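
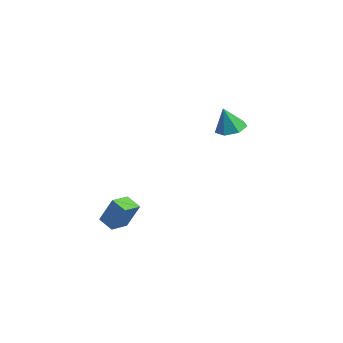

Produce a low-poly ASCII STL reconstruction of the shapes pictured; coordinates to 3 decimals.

solid 
facet normal -0.904 -0.172 0.390
outer loop
vertex -2.112 -4.175 -1.336
vertex -2.453 -2.922 -1.573
vertex -2.751 -4.669 -3.034
endloop
endfacet
facet normal 0.258 -0.949 0.179
outer loop
vertex -1.747 -4.478 -3.467
vertex -2.112 -4.175 -1.336
vertex -2.751 -4.669 -3.034
endloop
endfacet
facet normal -0.904 -0.172 0.390
outer loop
vertex -2.751 -4.669 -3.034
vertex -2.453 -2.922 -1.573
vertex -3.092 -3.416 -3.271
endloop
endfacet
facet normal -0.339 -0.263 -0.903
outer loop
vertex -3.092 -3.416 -3.271
vertex -1.747 -4.478 -3.467
vertex -2.751 -4.669 -3.034
endloop
endfacet
facet normal 0.339 0.263 0.903
outer loop
vertex -2.112 -4.175 -1.336
vertex -1.449 -2.731 -2.006
vertex -2.453 -2.922 -1.573
endloop
endfacet
facet normal 0.258 -0.949 0.179
outer loop
vertex -1.108 -3.984 -1.769
vertex -2.112 -4.175 -1.336
vertex -1.747 -4.478 -3.467
endloop
endfacet
facet normal 0.339 0.263 0.903
outer loop
vertex -1.108 -3.984 -1.769
vertex -1.449 -2.731 -2.006
vertex -2.112 -4.175 -1.336
endloop
endfacet
facet normal -0.258 0.949 -0.179
outer loop
vertex -2.453 -2.922 -1.573
vertex -1.449 -2.731 -2.006
vertex -3.092 -3.416 -3.271
endloop
endfacet
facet normal -0.339 -0.263 -0.903
outer loop
vertex -2.088 -3.225 -3.704
vertex -1.747 -4.478 -3.467
vertex -3.092 -3.416 -3.271
endloop
endfacet
facet normal -0.258 0.949 -0.179
outer loop
vertex -3.092 -3.416 -3.271
vertex -1.449 -2.731 -2.006
vertex -2.088 -3.225 -3.704
endloop
endfacet
facet normal 0.904 0.172 -0.390
outer loop
vertex -2.088 -3.225 -3.704
vertex -1.108 -3.984 -1.769
vertex -1.747 -4.478 -3.467
endloop
endfacet
facet normal 0.904 0.172 -0.390
outer loop
vertex -1.449 -2.731 -2.006
vertex -1.108 -3.984 -1.769
vertex -2.088 -3.225 -3.704
endloop
endfacet
facet normal 0.082 0.277 -0.957
outer loop
vertex -1.464 3.22 2.084
vertex -1.969 4.071 2.287
vertex -0.973 3.905 2.324
endloop
endfacet
facet normal 0.693 -0.624 0.363
outer loop
vertex -1.464 3.22 2.084
vertex -0.973 3.905 2.324
vertex -2.111 3.589 3.953
endloop
endfacet
facet normal 0.082 0.277 -0.957
outer loop
vertex -0.973 3.905 2.324
vertex -1.969 4.071 2.287
vertex -1.232 4.715 2.536
endloop
endfacet
facet normal 0.806 0.105 0.583
outer loop
vertex -0.973 3.905 2.324
vertex -1.232 4.715 2.536
vertex -2.111 3.589 3.953
endloop
endfacet
facet normal 0.082 0.276 -0.958
outer loop
vertex -1.232 4.715 2.536
vertex -1.969 4.071 2.287
vertex -2.046 5.04 2.56
endloop
endfacet
facet normal 0.283 0.658 0.698
outer loop
vertex -1.232 4.715 2.536
vertex -2.046 5.04 2.56
vertex -2.111 3.589 3.953
endloop
endfacet
facet normal 0.081 0.276 -0.958
outer loop
vertex -2.046 5.04 2.56
vertex -1.969 4.071 2.287
vertex -2.802 4.634 2.379
endloop
endfacet
facet normal -0.481 0.618 0.622
outer loop
vertex -2.046 5.04 2.56
vertex -2.802 4.634 2.379
vertex -2.111 3.589 3.953
endloop
endfacet
facet normal 0.081 0.277 -0.957
outer loop
vertex -2.802 4.634 2.379
vertex -1.969 4.071 2.287
vertex -2.93 3.804 2.128
endloop
endfacet
facet normal -0.912 0.016 0.411
outer loop
vertex -2.802 4.634 2.379
vertex -2.93 3.804 2.128
vertex -2.111 3.589 3.953
endloop
endfacet
facet normal 0.082 0.277 -0.958
outer loop
vertex -2.93 3.804 2.128
vertex -1.969 4.071 2.287
vertex -2.335 3.175 1.997
endloop
endfacet
facet normal -0.684 -0.694 0.225
outer loop
vertex -2.93 3.804 2.128
vertex -2.335 3.175 1.997
vertex -2.111 3.589 3.953
endloop
endfacet
facet normal 0.081 0.277 -0.958
outer loop
vertex -2.335 3.175 1.997
vertex -1.969 4.071 2.287
vertex -1.464 3.22 2.084
endloop
endfacet
facet normal 0.030 -0.979 0.204
outer loop
vertex -2.335 3.175 1.997
vertex -1.464 3.22 2.084
vertex -2.111 3.589 3.953
endloop
endfacet

endsolid


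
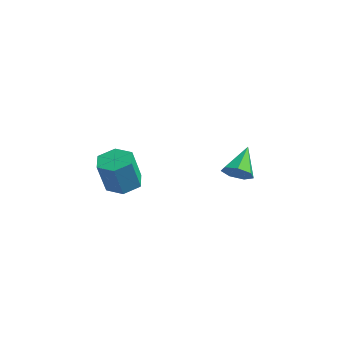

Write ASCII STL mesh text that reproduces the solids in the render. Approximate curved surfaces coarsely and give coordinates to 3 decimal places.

solid 
facet normal -0.195 0.358 -0.913
outer loop
vertex -1.366 -1.681 0.39
vertex -2.158 -2.064 0.409
vertex -2.058 -1.243 0.71
endloop
endfacet
facet normal 0.585 0.790 0.185
outer loop
vertex -1.366 -1.681 0.39
vertex -2.058 -1.243 0.71
vertex -1.01 -2.333 2.051
endloop
endfacet
facet normal 0.585 0.790 0.185
outer loop
vertex -1.01 -2.333 2.051
vertex -2.058 -1.243 0.71
vertex -1.703 -1.895 2.372
endloop
endfacet
facet normal 0.196 -0.358 0.913
outer loop
vertex -1.01 -2.333 2.051
vertex -1.703 -1.895 2.372
vertex -1.802 -2.716 2.071
endloop
endfacet
facet normal -0.196 0.359 -0.913
outer loop
vertex -2.058 -1.243 0.71
vertex -2.158 -2.064 0.409
vertex -2.85 -1.626 0.73
endloop
endfacet
facet normal -0.389 0.826 0.407
outer loop
vertex -2.058 -1.243 0.71
vertex -2.85 -1.626 0.73
vertex -1.703 -1.895 2.372
endloop
endfacet
facet normal -0.390 0.826 0.407
outer loop
vertex -1.703 -1.895 2.372
vertex -2.85 -1.626 0.73
vertex -2.495 -2.278 2.391
endloop
endfacet
facet normal 0.195 -0.358 0.913
outer loop
vertex -1.703 -1.895 2.372
vertex -2.495 -2.278 2.391
vertex -1.802 -2.716 2.071
endloop
endfacet
facet normal -0.196 0.359 -0.913
outer loop
vertex -2.85 -1.626 0.73
vertex -2.158 -2.064 0.409
vertex -2.95 -2.447 0.429
endloop
endfacet
facet normal -0.974 0.037 0.223
outer loop
vertex -2.85 -1.626 0.73
vertex -2.95 -2.447 0.429
vertex -2.495 -2.278 2.391
endloop
endfacet
facet normal -0.974 0.036 0.223
outer loop
vertex -2.495 -2.278 2.391
vertex -2.95 -2.447 0.429
vertex -2.594 -3.099 2.09
endloop
endfacet
facet normal 0.195 -0.358 0.913
outer loop
vertex -2.495 -2.278 2.391
vertex -2.594 -3.099 2.09
vertex -1.802 -2.716 2.071
endloop
endfacet
facet normal -0.196 0.358 -0.913
outer loop
vertex -2.95 -2.447 0.429
vertex -2.158 -2.064 0.409
vertex -2.257 -2.885 0.108
endloop
endfacet
facet normal -0.585 -0.790 -0.185
outer loop
vertex -2.95 -2.447 0.429
vertex -2.257 -2.885 0.108
vertex -2.594 -3.099 2.09
endloop
endfacet
facet normal -0.585 -0.790 -0.185
outer loop
vertex -2.594 -3.099 2.09
vertex -2.257 -2.885 0.108
vertex -1.902 -3.537 1.77
endloop
endfacet
facet normal 0.195 -0.358 0.913
outer loop
vertex -2.594 -3.099 2.09
vertex -1.902 -3.537 1.77
vertex -1.802 -2.716 2.071
endloop
endfacet
facet normal -0.195 0.358 -0.913
outer loop
vertex -2.257 -2.885 0.108
vertex -2.158 -2.064 0.409
vertex -1.465 -2.502 0.089
endloop
endfacet
facet normal 0.390 -0.826 -0.407
outer loop
vertex -2.257 -2.885 0.108
vertex -1.465 -2.502 0.089
vertex -1.902 -3.537 1.77
endloop
endfacet
facet normal 0.389 -0.826 -0.407
outer loop
vertex -1.902 -3.537 1.77
vertex -1.465 -2.502 0.089
vertex -1.11 -3.154 1.75
endloop
endfacet
facet normal 0.196 -0.359 0.913
outer loop
vertex -1.902 -3.537 1.77
vertex -1.11 -3.154 1.75
vertex -1.802 -2.716 2.071
endloop
endfacet
facet normal -0.195 0.358 -0.913
outer loop
vertex -1.465 -2.502 0.089
vertex -2.158 -2.064 0.409
vertex -1.366 -1.681 0.39
endloop
endfacet
facet normal 0.974 -0.036 -0.222
outer loop
vertex -1.465 -2.502 0.089
vertex -1.366 -1.681 0.39
vertex -1.11 -3.154 1.75
endloop
endfacet
facet normal 0.974 -0.037 -0.223
outer loop
vertex -1.11 -3.154 1.75
vertex -1.366 -1.681 0.39
vertex -1.01 -2.333 2.051
endloop
endfacet
facet normal 0.196 -0.359 0.913
outer loop
vertex -1.11 -3.154 1.75
vertex -1.01 -2.333 2.051
vertex -1.802 -2.716 2.071
endloop
endfacet
facet normal 0.412 -0.608 -0.679
outer loop
vertex -0.071 3.314 0.203
vertex -0.48 2.724 0.483
vertex -0.671 3.219 -0.076
endloop
endfacet
facet normal -0.011 0.953 -0.302
outer loop
vertex -0.071 3.314 0.203
vertex -0.671 3.219 -0.076
vertex -1.18 3.756 1.637
endloop
endfacet
facet normal 0.413 -0.607 -0.679
outer loop
vertex -0.671 3.219 -0.076
vertex -0.48 2.724 0.483
vertex -1.126 2.751 0.066
endloop
endfacet
facet normal -0.716 0.577 -0.394
outer loop
vertex -0.671 3.219 -0.076
vertex -1.126 2.751 0.066
vertex -1.18 3.756 1.637
endloop
endfacet
facet normal 0.413 -0.607 -0.679
outer loop
vertex -1.126 2.751 0.066
vertex -0.48 2.724 0.483
vertex -1.095 2.263 0.521
endloop
endfacet
facet normal -0.998 -0.060 0.004
outer loop
vertex -1.126 2.751 0.066
vertex -1.095 2.263 0.521
vertex -1.18 3.756 1.637
endloop
endfacet
facet normal 0.412 -0.606 -0.680
outer loop
vertex -1.095 2.263 0.521
vertex -0.48 2.724 0.483
vertex -0.6 2.122 0.947
endloop
endfacet
facet normal -0.647 -0.480 0.593
outer loop
vertex -1.095 2.263 0.521
vertex -0.6 2.122 0.947
vertex -1.18 3.756 1.637
endloop
endfacet
facet normal 0.413 -0.606 -0.680
outer loop
vertex -0.6 2.122 0.947
vertex -0.48 2.724 0.483
vertex -0.015 2.434 1.024
endloop
endfacet
facet normal 0.073 -0.366 0.928
outer loop
vertex -0.6 2.122 0.947
vertex -0.015 2.434 1.024
vertex -1.18 3.756 1.637
endloop
endfacet
facet normal 0.412 -0.607 -0.680
outer loop
vertex -0.015 2.434 1.024
vertex -0.48 2.724 0.483
vertex 0.221 2.965 0.693
endloop
endfacet
facet normal 0.622 0.196 0.758
outer loop
vertex -0.015 2.434 1.024
vertex 0.221 2.965 0.693
vertex -1.18 3.756 1.637
endloop
endfacet
facet normal 0.412 -0.608 -0.679
outer loop
vertex 0.221 2.965 0.693
vertex -0.48 2.724 0.483
vertex -0.071 3.314 0.203
endloop
endfacet
facet normal 0.584 0.784 0.210
outer loop
vertex 0.221 2.965 0.693
vertex -0.071 3.314 0.203
vertex -1.18 3.756 1.637
endloop
endfacet

endsolid


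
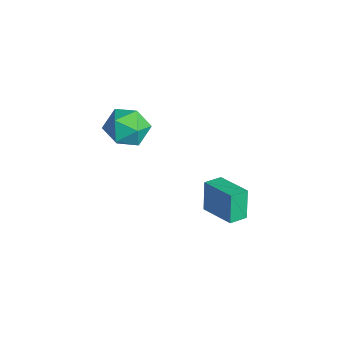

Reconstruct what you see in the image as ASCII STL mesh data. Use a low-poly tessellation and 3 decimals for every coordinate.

solid 
facet normal -0.317 0.909 -0.271
outer loop
vertex -4.173 -2.403 1.843
vertex -4.699 -2.299 2.808
vertex -3.652 -1.963 2.711
endloop
endfacet
facet normal 0.312 0.759 -0.572
outer loop
vertex -4.173 -2.403 1.843
vertex -3.652 -1.963 2.711
vertex -3.124 -2.675 2.054
endloop
endfacet
facet normal 0.235 0.163 -0.958
outer loop
vertex -4.173 -2.403 1.843
vertex -3.124 -2.675 2.054
vertex -3.845 -3.453 1.745
endloop
endfacet
facet normal -0.442 -0.054 -0.895
outer loop
vertex -4.173 -2.403 1.843
vertex -3.845 -3.453 1.745
vertex -4.818 -3.22 2.211
endloop
endfacet
facet normal -0.783 0.406 -0.471
outer loop
vertex -4.173 -2.403 1.843
vertex -4.818 -3.22 2.211
vertex -4.699 -2.299 2.808
endloop
endfacet
facet normal 0.780 0.624 -0.050
outer loop
vertex -3.124 -2.675 2.054
vertex -3.652 -1.963 2.711
vertex -3.002 -2.74 3.149
endloop
endfacet
facet normal -0.238 0.867 0.437
outer loop
vertex -3.652 -1.963 2.711
vertex -4.699 -2.299 2.808
vertex -3.975 -2.507 3.615
endloop
endfacet
facet normal -0.992 0.054 0.114
outer loop
vertex -4.699 -2.299 2.808
vertex -4.818 -3.22 2.211
vertex -4.696 -3.285 3.306
endloop
endfacet
facet normal -0.440 -0.691 -0.573
outer loop
vertex -4.818 -3.22 2.211
vertex -3.845 -3.453 1.745
vertex -4.168 -3.997 2.649
endloop
endfacet
facet normal 0.655 -0.339 -0.675
outer loop
vertex -3.845 -3.453 1.745
vertex -3.124 -2.675 2.054
vertex -3.121 -3.661 2.552
endloop
endfacet
facet normal 0.442 0.054 0.895
outer loop
vertex -3.647 -3.557 3.517
vertex -3.002 -2.74 3.149
vertex -3.975 -2.507 3.615
endloop
endfacet
facet normal -0.235 -0.163 0.958
outer loop
vertex -3.647 -3.557 3.517
vertex -3.975 -2.507 3.615
vertex -4.696 -3.285 3.306
endloop
endfacet
facet normal -0.312 -0.759 0.572
outer loop
vertex -3.647 -3.557 3.517
vertex -4.696 -3.285 3.306
vertex -4.168 -3.997 2.649
endloop
endfacet
facet normal 0.317 -0.909 0.271
outer loop
vertex -3.647 -3.557 3.517
vertex -4.168 -3.997 2.649
vertex -3.121 -3.661 2.552
endloop
endfacet
facet normal 0.783 -0.406 0.471
outer loop
vertex -3.647 -3.557 3.517
vertex -3.121 -3.661 2.552
vertex -3.002 -2.74 3.149
endloop
endfacet
facet normal 0.440 0.691 0.573
outer loop
vertex -3.975 -2.507 3.615
vertex -3.002 -2.74 3.149
vertex -3.652 -1.963 2.711
endloop
endfacet
facet normal -0.655 0.339 0.675
outer loop
vertex -4.696 -3.285 3.306
vertex -3.975 -2.507 3.615
vertex -4.699 -2.299 2.808
endloop
endfacet
facet normal -0.780 -0.624 0.050
outer loop
vertex -4.168 -3.997 2.649
vertex -4.696 -3.285 3.306
vertex -4.818 -3.22 2.211
endloop
endfacet
facet normal 0.238 -0.867 -0.437
outer loop
vertex -3.121 -3.661 2.552
vertex -4.168 -3.997 2.649
vertex -3.845 -3.453 1.745
endloop
endfacet
facet normal 0.992 -0.054 -0.114
outer loop
vertex -3.002 -2.74 3.149
vertex -3.121 -3.661 2.552
vertex -3.124 -2.675 2.054
endloop
endfacet
facet normal -0.896 -0.393 -0.205
outer loop
vertex -3.669 0.409 -1.889
vertex -4.006 1.269 -2.065
vertex -3.256 0.26 -3.407
endloop
endfacet
facet normal 0.358 -0.915 0.187
outer loop
vertex -1.634 0.971 -3.035
vertex -3.669 0.409 -1.889
vertex -3.256 0.26 -3.407
endloop
endfacet
facet normal -0.896 -0.393 -0.205
outer loop
vertex -3.256 0.26 -3.407
vertex -4.006 1.269 -2.065
vertex -3.593 1.12 -3.583
endloop
endfacet
facet normal 0.262 -0.094 -0.961
outer loop
vertex -3.593 1.12 -3.583
vertex -1.634 0.971 -3.035
vertex -3.256 0.26 -3.407
endloop
endfacet
facet normal -0.262 0.094 0.961
outer loop
vertex -3.669 0.409 -1.889
vertex -2.384 1.98 -1.693
vertex -4.006 1.269 -2.065
endloop
endfacet
facet normal 0.358 -0.915 0.187
outer loop
vertex -2.047 1.12 -1.517
vertex -3.669 0.409 -1.889
vertex -1.634 0.971 -3.035
endloop
endfacet
facet normal -0.262 0.094 0.961
outer loop
vertex -2.047 1.12 -1.517
vertex -2.384 1.98 -1.693
vertex -3.669 0.409 -1.889
endloop
endfacet
facet normal -0.358 0.915 -0.187
outer loop
vertex -4.006 1.269 -2.065
vertex -2.384 1.98 -1.693
vertex -3.593 1.12 -3.583
endloop
endfacet
facet normal 0.262 -0.094 -0.961
outer loop
vertex -1.971 1.831 -3.211
vertex -1.634 0.971 -3.035
vertex -3.593 1.12 -3.583
endloop
endfacet
facet normal -0.358 0.915 -0.187
outer loop
vertex -3.593 1.12 -3.583
vertex -2.384 1.98 -1.693
vertex -1.971 1.831 -3.211
endloop
endfacet
facet normal 0.896 0.393 0.205
outer loop
vertex -1.971 1.831 -3.211
vertex -2.047 1.12 -1.517
vertex -1.634 0.971 -3.035
endloop
endfacet
facet normal 0.896 0.393 0.205
outer loop
vertex -2.384 1.98 -1.693
vertex -2.047 1.12 -1.517
vertex -1.971 1.831 -3.211
endloop
endfacet

endsolid


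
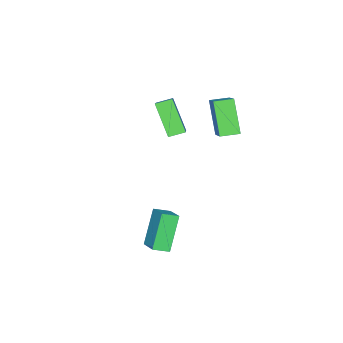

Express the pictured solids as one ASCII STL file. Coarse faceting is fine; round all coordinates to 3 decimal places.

solid 
facet normal -0.652 0.711 0.263
outer loop
vertex -2.632 -1.716 4.026
vertex -2.061 -0.67 2.611
vertex -4.101 -2.601 2.779
endloop
endfacet
facet normal -0.309 -0.565 0.765
outer loop
vertex -3.579 -3.17 2.569
vertex -2.632 -1.716 4.026
vertex -4.101 -2.601 2.779
endloop
endfacet
facet normal -0.652 0.711 0.262
outer loop
vertex -4.101 -2.601 2.779
vertex -2.061 -0.67 2.611
vertex -3.529 -1.555 1.364
endloop
endfacet
facet normal -0.692 -0.418 -0.589
outer loop
vertex -3.529 -1.555 1.364
vertex -3.579 -3.17 2.569
vertex -4.101 -2.601 2.779
endloop
endfacet
facet normal 0.692 0.418 0.588
outer loop
vertex -2.632 -1.716 4.026
vertex -1.539 -1.239 2.401
vertex -2.061 -0.67 2.611
endloop
endfacet
facet normal -0.309 -0.565 0.765
outer loop
vertex -2.111 -2.285 3.816
vertex -2.632 -1.716 4.026
vertex -3.579 -3.17 2.569
endloop
endfacet
facet normal 0.693 0.417 0.588
outer loop
vertex -2.111 -2.285 3.816
vertex -1.539 -1.239 2.401
vertex -2.632 -1.716 4.026
endloop
endfacet
facet normal 0.309 0.565 -0.765
outer loop
vertex -2.061 -0.67 2.611
vertex -1.539 -1.239 2.401
vertex -3.529 -1.555 1.364
endloop
endfacet
facet normal -0.693 -0.417 -0.588
outer loop
vertex -3.008 -2.124 1.154
vertex -3.579 -3.17 2.569
vertex -3.529 -1.555 1.364
endloop
endfacet
facet normal 0.309 0.565 -0.765
outer loop
vertex -3.529 -1.555 1.364
vertex -1.539 -1.239 2.401
vertex -3.008 -2.124 1.154
endloop
endfacet
facet normal 0.652 -0.711 -0.263
outer loop
vertex -3.008 -2.124 1.154
vertex -2.111 -2.285 3.816
vertex -3.579 -3.17 2.569
endloop
endfacet
facet normal 0.652 -0.712 -0.263
outer loop
vertex -1.539 -1.239 2.401
vertex -2.111 -2.285 3.816
vertex -3.008 -2.124 1.154
endloop
endfacet
facet normal -0.628 0.699 -0.343
outer loop
vertex -0.526 -0.494 -1.634
vertex 0.133 0.37 -1.081
vertex 0.538 -0.305 -3.197
endloop
endfacet
facet normal -0.540 -0.709 -0.453
outer loop
vertex 1.047 -0.87 -2.919
vertex -0.526 -0.494 -1.634
vertex 0.538 -0.305 -3.197
endloop
endfacet
facet normal -0.629 0.698 -0.343
outer loop
vertex 0.538 -0.305 -3.197
vertex 0.133 0.37 -1.081
vertex 1.197 0.56 -2.644
endloop
endfacet
facet normal 0.560 0.099 -0.823
outer loop
vertex 1.197 0.56 -2.644
vertex 1.047 -0.87 -2.919
vertex 0.538 -0.305 -3.197
endloop
endfacet
facet normal -0.560 -0.100 0.823
outer loop
vertex -0.526 -0.494 -1.634
vertex 0.642 -0.195 -0.803
vertex 0.133 0.37 -1.081
endloop
endfacet
facet normal -0.540 -0.709 -0.454
outer loop
vertex -0.017 -1.06 -1.356
vertex -0.526 -0.494 -1.634
vertex 1.047 -0.87 -2.919
endloop
endfacet
facet normal -0.560 -0.099 0.823
outer loop
vertex -0.017 -1.06 -1.356
vertex 0.642 -0.195 -0.803
vertex -0.526 -0.494 -1.634
endloop
endfacet
facet normal 0.540 0.709 0.454
outer loop
vertex 0.133 0.37 -1.081
vertex 0.642 -0.195 -0.803
vertex 1.197 0.56 -2.644
endloop
endfacet
facet normal 0.560 0.099 -0.823
outer loop
vertex 1.706 -0.006 -2.366
vertex 1.047 -0.87 -2.919
vertex 1.197 0.56 -2.644
endloop
endfacet
facet normal 0.540 0.709 0.454
outer loop
vertex 1.197 0.56 -2.644
vertex 0.642 -0.195 -0.803
vertex 1.706 -0.006 -2.366
endloop
endfacet
facet normal 0.628 -0.699 0.343
outer loop
vertex 1.706 -0.006 -2.366
vertex -0.017 -1.06 -1.356
vertex 1.047 -0.87 -2.919
endloop
endfacet
facet normal 0.628 -0.698 0.343
outer loop
vertex 0.642 -0.195 -0.803
vertex -0.017 -1.06 -1.356
vertex 1.706 -0.006 -2.366
endloop
endfacet
facet normal -0.665 0.744 0.062
outer loop
vertex -4.905 -0.154 3.283
vertex -3.937 0.638 4.148
vertex -4.174 0.627 1.749
endloop
endfacet
facet normal -0.637 -0.521 -0.569
outer loop
vertex -3.563 -0.058 1.692
vertex -4.905 -0.154 3.283
vertex -4.174 0.627 1.749
endloop
endfacet
facet normal -0.665 0.744 0.062
outer loop
vertex -4.174 0.627 1.749
vertex -3.937 0.638 4.148
vertex -3.206 1.419 2.614
endloop
endfacet
facet normal 0.391 0.417 -0.820
outer loop
vertex -3.206 1.419 2.614
vertex -3.563 -0.058 1.692
vertex -4.174 0.627 1.749
endloop
endfacet
facet normal -0.391 -0.417 0.820
outer loop
vertex -4.905 -0.154 3.283
vertex -3.326 -0.047 4.091
vertex -3.937 0.638 4.148
endloop
endfacet
facet normal -0.637 -0.521 -0.569
outer loop
vertex -4.294 -0.839 3.226
vertex -4.905 -0.154 3.283
vertex -3.563 -0.058 1.692
endloop
endfacet
facet normal -0.391 -0.417 0.820
outer loop
vertex -4.294 -0.839 3.226
vertex -3.326 -0.047 4.091
vertex -4.905 -0.154 3.283
endloop
endfacet
facet normal 0.637 0.521 0.569
outer loop
vertex -3.937 0.638 4.148
vertex -3.326 -0.047 4.091
vertex -3.206 1.419 2.614
endloop
endfacet
facet normal 0.391 0.417 -0.820
outer loop
vertex -2.595 0.734 2.557
vertex -3.563 -0.058 1.692
vertex -3.206 1.419 2.614
endloop
endfacet
facet normal 0.637 0.521 0.569
outer loop
vertex -3.206 1.419 2.614
vertex -3.326 -0.047 4.091
vertex -2.595 0.734 2.557
endloop
endfacet
facet normal 0.665 -0.744 -0.062
outer loop
vertex -2.595 0.734 2.557
vertex -4.294 -0.839 3.226
vertex -3.563 -0.058 1.692
endloop
endfacet
facet normal 0.665 -0.744 -0.062
outer loop
vertex -3.326 -0.047 4.091
vertex -4.294 -0.839 3.226
vertex -2.595 0.734 2.557
endloop
endfacet

endsolid


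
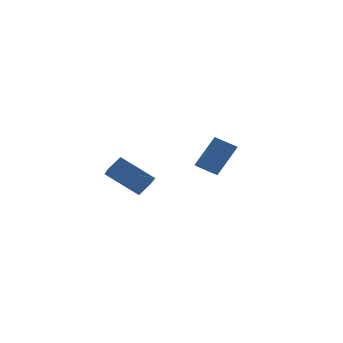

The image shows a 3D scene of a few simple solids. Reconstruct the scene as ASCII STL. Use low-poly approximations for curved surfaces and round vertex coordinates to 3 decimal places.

solid 
facet normal -0.762 -0.211 -0.612
outer loop
vertex -4.976 -4.029 2.81
vertex -4.679 -2.932 2.062
vertex -3.682 -5.2 1.605
endloop
endfacet
facet normal -0.218 -0.806 0.550
outer loop
vertex -2.921 -4.988 2.218
vertex -4.976 -4.029 2.81
vertex -3.682 -5.2 1.605
endloop
endfacet
facet normal -0.762 -0.211 -0.612
outer loop
vertex -3.682 -5.2 1.605
vertex -4.679 -2.932 2.062
vertex -3.386 -4.103 0.858
endloop
endfacet
facet normal 0.611 -0.552 -0.568
outer loop
vertex -3.386 -4.103 0.858
vertex -2.921 -4.988 2.218
vertex -3.682 -5.2 1.605
endloop
endfacet
facet normal -0.611 0.552 0.567
outer loop
vertex -4.976 -4.029 2.81
vertex -3.918 -2.72 2.675
vertex -4.679 -2.932 2.062
endloop
endfacet
facet normal -0.218 -0.806 0.550
outer loop
vertex -4.214 -3.817 3.422
vertex -4.976 -4.029 2.81
vertex -2.921 -4.988 2.218
endloop
endfacet
facet normal -0.610 0.552 0.569
outer loop
vertex -4.214 -3.817 3.422
vertex -3.918 -2.72 2.675
vertex -4.976 -4.029 2.81
endloop
endfacet
facet normal 0.218 0.806 -0.550
outer loop
vertex -4.679 -2.932 2.062
vertex -3.918 -2.72 2.675
vertex -3.386 -4.103 0.858
endloop
endfacet
facet normal 0.610 -0.552 -0.568
outer loop
vertex -2.624 -3.891 1.47
vertex -2.921 -4.988 2.218
vertex -3.386 -4.103 0.858
endloop
endfacet
facet normal 0.217 0.806 -0.550
outer loop
vertex -3.386 -4.103 0.858
vertex -3.918 -2.72 2.675
vertex -2.624 -3.891 1.47
endloop
endfacet
facet normal 0.762 0.211 0.612
outer loop
vertex -2.624 -3.891 1.47
vertex -4.214 -3.817 3.422
vertex -2.921 -4.988 2.218
endloop
endfacet
facet normal 0.762 0.212 0.612
outer loop
vertex -3.918 -2.72 2.675
vertex -4.214 -3.817 3.422
vertex -2.624 -3.891 1.47
endloop
endfacet
facet normal -0.562 -0.051 -0.825
outer loop
vertex 2.126 -1.231 0.371
vertex 1.577 -1.294 0.749
vertex 1.915 -0.778 0.487
endloop
endfacet
facet normal 0.717 0.467 -0.518
outer loop
vertex 2.126 -1.231 0.371
vertex 1.915 -0.778 0.487
vertex 3.313 -1.124 2.112
endloop
endfacet
facet normal 0.717 0.467 -0.518
outer loop
vertex 3.313 -1.124 2.112
vertex 1.915 -0.778 0.487
vertex 3.102 -0.671 2.228
endloop
endfacet
facet normal 0.563 0.051 0.825
outer loop
vertex 3.313 -1.124 2.112
vertex 3.102 -0.671 2.228
vertex 2.763 -1.186 2.491
endloop
endfacet
facet normal -0.563 -0.050 -0.825
outer loop
vertex 1.915 -0.778 0.487
vertex 1.577 -1.294 0.749
vertex 1.506 -0.627 0.757
endloop
endfacet
facet normal 0.216 0.954 -0.206
outer loop
vertex 1.915 -0.778 0.487
vertex 1.506 -0.627 0.757
vertex 3.102 -0.671 2.228
endloop
endfacet
facet normal 0.216 0.954 -0.206
outer loop
vertex 3.102 -0.671 2.228
vertex 1.506 -0.627 0.757
vertex 2.693 -0.52 2.498
endloop
endfacet
facet normal 0.563 0.051 0.825
outer loop
vertex 3.102 -0.671 2.228
vertex 2.693 -0.52 2.498
vertex 2.763 -1.186 2.491
endloop
endfacet
facet normal -0.562 -0.050 -0.826
outer loop
vertex 1.506 -0.627 0.757
vertex 1.577 -1.294 0.749
vertex 1.138 -0.867 1.022
endloop
endfacet
facet normal -0.412 0.882 0.227
outer loop
vertex 1.506 -0.627 0.757
vertex 1.138 -0.867 1.022
vertex 2.693 -0.52 2.498
endloop
endfacet
facet normal -0.411 0.883 0.226
outer loop
vertex 2.693 -0.52 2.498
vertex 1.138 -0.867 1.022
vertex 2.325 -0.759 2.763
endloop
endfacet
facet normal 0.562 0.050 0.826
outer loop
vertex 2.693 -0.52 2.498
vertex 2.325 -0.759 2.763
vertex 2.763 -1.186 2.491
endloop
endfacet
facet normal -0.563 -0.051 -0.825
outer loop
vertex 1.138 -0.867 1.022
vertex 1.577 -1.294 0.749
vertex 1.027 -1.356 1.128
endloop
endfacet
facet normal -0.798 0.295 0.526
outer loop
vertex 1.138 -0.867 1.022
vertex 1.027 -1.356 1.128
vertex 2.325 -0.759 2.763
endloop
endfacet
facet normal -0.798 0.295 0.526
outer loop
vertex 2.325 -0.759 2.763
vertex 1.027 -1.356 1.128
vertex 2.214 -1.249 2.869
endloop
endfacet
facet normal 0.562 0.051 0.825
outer loop
vertex 2.325 -0.759 2.763
vertex 2.214 -1.249 2.869
vertex 2.763 -1.186 2.491
endloop
endfacet
facet normal -0.563 -0.051 -0.825
outer loop
vertex 1.027 -1.356 1.128
vertex 1.577 -1.294 0.749
vertex 1.238 -1.809 1.012
endloop
endfacet
facet normal -0.717 -0.467 0.518
outer loop
vertex 1.027 -1.356 1.128
vertex 1.238 -1.809 1.012
vertex 2.214 -1.249 2.869
endloop
endfacet
facet normal -0.717 -0.467 0.518
outer loop
vertex 2.214 -1.249 2.869
vertex 1.238 -1.809 1.012
vertex 2.425 -1.702 2.753
endloop
endfacet
facet normal 0.562 0.051 0.825
outer loop
vertex 2.214 -1.249 2.869
vertex 2.425 -1.702 2.753
vertex 2.763 -1.186 2.491
endloop
endfacet
facet normal -0.563 -0.051 -0.825
outer loop
vertex 1.238 -1.809 1.012
vertex 1.577 -1.294 0.749
vertex 1.647 -1.96 0.742
endloop
endfacet
facet normal -0.216 -0.954 0.206
outer loop
vertex 1.238 -1.809 1.012
vertex 1.647 -1.96 0.742
vertex 2.425 -1.702 2.753
endloop
endfacet
facet normal -0.216 -0.954 0.206
outer loop
vertex 2.425 -1.702 2.753
vertex 1.647 -1.96 0.742
vertex 2.834 -1.853 2.483
endloop
endfacet
facet normal 0.563 0.050 0.825
outer loop
vertex 2.425 -1.702 2.753
vertex 2.834 -1.853 2.483
vertex 2.763 -1.186 2.491
endloop
endfacet
facet normal -0.562 -0.050 -0.826
outer loop
vertex 1.647 -1.96 0.742
vertex 1.577 -1.294 0.749
vertex 2.015 -1.721 0.477
endloop
endfacet
facet normal 0.411 -0.883 -0.226
outer loop
vertex 1.647 -1.96 0.742
vertex 2.015 -1.721 0.477
vertex 2.834 -1.853 2.483
endloop
endfacet
facet normal 0.412 -0.882 -0.226
outer loop
vertex 2.834 -1.853 2.483
vertex 2.015 -1.721 0.477
vertex 3.202 -1.613 2.218
endloop
endfacet
facet normal 0.562 0.050 0.826
outer loop
vertex 2.834 -1.853 2.483
vertex 3.202 -1.613 2.218
vertex 2.763 -1.186 2.491
endloop
endfacet
facet normal -0.562 -0.051 -0.825
outer loop
vertex 2.015 -1.721 0.477
vertex 1.577 -1.294 0.749
vertex 2.126 -1.231 0.371
endloop
endfacet
facet normal 0.798 -0.295 -0.526
outer loop
vertex 2.015 -1.721 0.477
vertex 2.126 -1.231 0.371
vertex 3.202 -1.613 2.218
endloop
endfacet
facet normal 0.798 -0.295 -0.526
outer loop
vertex 3.202 -1.613 2.218
vertex 2.126 -1.231 0.371
vertex 3.313 -1.124 2.112
endloop
endfacet
facet normal 0.563 0.051 0.825
outer loop
vertex 3.202 -1.613 2.218
vertex 3.313 -1.124 2.112
vertex 2.763 -1.186 2.491
endloop
endfacet

endsolid


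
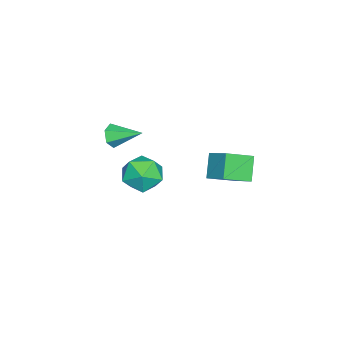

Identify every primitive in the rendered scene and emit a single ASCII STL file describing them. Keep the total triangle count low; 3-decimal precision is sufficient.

solid 
facet normal -0.030 -0.932 -0.362
outer loop
vertex 0.826 -4.088 1.2
vertex 0.464 -3.84 0.592
vertex 1.213 -3.866 0.597
endloop
endfacet
facet normal 0.813 0.125 0.568
outer loop
vertex 0.826 -4.088 1.2
vertex 1.213 -3.866 0.597
vertex 0.516 -2.2 1.228
endloop
endfacet
facet normal -0.030 -0.932 -0.362
outer loop
vertex 1.213 -3.866 0.597
vertex 0.464 -3.84 0.592
vertex 0.851 -3.618 -0.011
endloop
endfacet
facet normal 0.831 0.464 -0.306
outer loop
vertex 1.213 -3.866 0.597
vertex 0.851 -3.618 -0.011
vertex 0.516 -2.2 1.228
endloop
endfacet
facet normal -0.029 -0.932 -0.362
outer loop
vertex 0.851 -3.618 -0.011
vertex 0.464 -3.84 0.592
vertex 0.102 -3.592 -0.017
endloop
endfacet
facet normal 0.029 0.662 -0.749
outer loop
vertex 0.851 -3.618 -0.011
vertex 0.102 -3.592 -0.017
vertex 0.516 -2.2 1.228
endloop
endfacet
facet normal -0.029 -0.932 -0.362
outer loop
vertex 0.102 -3.592 -0.017
vertex 0.464 -3.84 0.592
vertex -0.286 -3.814 0.586
endloop
endfacet
facet normal -0.792 0.520 -0.318
outer loop
vertex 0.102 -3.592 -0.017
vertex -0.286 -3.814 0.586
vertex 0.516 -2.2 1.228
endloop
endfacet
facet normal -0.029 -0.932 -0.362
outer loop
vertex -0.286 -3.814 0.586
vertex 0.464 -3.84 0.592
vertex 0.076 -4.062 1.194
endloop
endfacet
facet normal -0.811 0.181 0.557
outer loop
vertex -0.286 -3.814 0.586
vertex 0.076 -4.062 1.194
vertex 0.516 -2.2 1.228
endloop
endfacet
facet normal -0.029 -0.932 -0.362
outer loop
vertex 0.076 -4.062 1.194
vertex 0.464 -3.84 0.592
vertex 0.826 -4.088 1.2
endloop
endfacet
facet normal -0.009 -0.016 1.000
outer loop
vertex 0.076 -4.062 1.194
vertex 0.826 -4.088 1.2
vertex 0.516 -2.2 1.228
endloop
endfacet
facet normal -0.596 0.694 -0.404
outer loop
vertex -3.985 2.383 -2.822
vertex -2.95 2.563 -4.042
vertex -4.759 1.238 -3.647
endloop
endfacet
facet normal -0.643 -0.112 0.758
outer loop
vertex -3.71 0.017 -2.938
vertex -3.985 2.383 -2.822
vertex -4.759 1.238 -3.647
endloop
endfacet
facet normal -0.596 0.694 -0.403
outer loop
vertex -4.759 1.238 -3.647
vertex -2.95 2.563 -4.042
vertex -3.725 1.418 -4.868
endloop
endfacet
facet normal -0.481 -0.711 -0.512
outer loop
vertex -3.725 1.418 -4.868
vertex -3.71 0.017 -2.938
vertex -4.759 1.238 -3.647
endloop
endfacet
facet normal 0.481 0.711 0.513
outer loop
vertex -3.985 2.383 -2.822
vertex -1.901 1.342 -3.333
vertex -2.95 2.563 -4.042
endloop
endfacet
facet normal -0.643 -0.112 0.758
outer loop
vertex -2.935 1.162 -2.112
vertex -3.985 2.383 -2.822
vertex -3.71 0.017 -2.938
endloop
endfacet
facet normal 0.481 0.712 0.512
outer loop
vertex -2.935 1.162 -2.112
vertex -1.901 1.342 -3.333
vertex -3.985 2.383 -2.822
endloop
endfacet
facet normal 0.643 0.112 -0.758
outer loop
vertex -2.95 2.563 -4.042
vertex -1.901 1.342 -3.333
vertex -3.725 1.418 -4.868
endloop
endfacet
facet normal -0.481 -0.711 -0.513
outer loop
vertex -2.675 0.197 -4.158
vertex -3.71 0.017 -2.938
vertex -3.725 1.418 -4.868
endloop
endfacet
facet normal 0.643 0.112 -0.758
outer loop
vertex -3.725 1.418 -4.868
vertex -1.901 1.342 -3.333
vertex -2.675 0.197 -4.158
endloop
endfacet
facet normal 0.596 -0.694 0.403
outer loop
vertex -2.675 0.197 -4.158
vertex -2.935 1.162 -2.112
vertex -3.71 0.017 -2.938
endloop
endfacet
facet normal 0.597 -0.694 0.403
outer loop
vertex -1.901 1.342 -3.333
vertex -2.935 1.162 -2.112
vertex -2.675 0.197 -4.158
endloop
endfacet
facet normal -0.294 0.875 0.385
outer loop
vertex 3.068 -0.297 0.022
vertex 1.927 -0.696 0.056
vertex 2.656 -0.868 1.005
endloop
endfacet
facet normal 0.375 0.725 0.578
outer loop
vertex 3.068 -0.297 0.022
vertex 2.656 -0.868 1.005
vertex 3.765 -1.108 0.587
endloop
endfacet
facet normal 0.764 0.645 -0.016
outer loop
vertex 3.068 -0.297 0.022
vertex 3.765 -1.108 0.587
vertex 3.721 -1.086 -0.622
endloop
endfacet
facet normal 0.334 0.746 -0.576
outer loop
vertex 3.068 -0.297 0.022
vertex 3.721 -1.086 -0.622
vertex 2.585 -0.831 -0.95
endloop
endfacet
facet normal -0.320 0.888 -0.329
outer loop
vertex 3.068 -0.297 0.022
vertex 2.585 -0.831 -0.95
vertex 1.927 -0.696 0.056
endloop
endfacet
facet normal 0.370 0.101 0.924
outer loop
vertex 3.765 -1.108 0.587
vertex 2.656 -0.868 1.005
vertex 3.055 -2.009 0.97
endloop
endfacet
facet normal -0.714 0.344 0.610
outer loop
vertex 2.656 -0.868 1.005
vertex 1.927 -0.696 0.056
vertex 1.919 -1.754 0.642
endloop
endfacet
facet normal -0.756 0.365 -0.543
outer loop
vertex 1.927 -0.696 0.056
vertex 2.585 -0.831 -0.95
vertex 1.875 -1.732 -0.567
endloop
endfacet
facet normal 0.303 0.135 -0.944
outer loop
vertex 2.585 -0.831 -0.95
vertex 3.721 -1.086 -0.622
vertex 2.984 -1.972 -0.985
endloop
endfacet
facet normal 0.999 -0.028 -0.037
outer loop
vertex 3.721 -1.086 -0.622
vertex 3.765 -1.108 0.587
vertex 3.713 -2.144 -0.036
endloop
endfacet
facet normal -0.334 -0.746 0.576
outer loop
vertex 2.572 -2.543 -0.002
vertex 3.055 -2.009 0.97
vertex 1.919 -1.754 0.642
endloop
endfacet
facet normal -0.764 -0.645 0.016
outer loop
vertex 2.572 -2.543 -0.002
vertex 1.919 -1.754 0.642
vertex 1.875 -1.732 -0.567
endloop
endfacet
facet normal -0.375 -0.725 -0.578
outer loop
vertex 2.572 -2.543 -0.002
vertex 1.875 -1.732 -0.567
vertex 2.984 -1.972 -0.985
endloop
endfacet
facet normal 0.294 -0.875 -0.385
outer loop
vertex 2.572 -2.543 -0.002
vertex 2.984 -1.972 -0.985
vertex 3.713 -2.144 -0.036
endloop
endfacet
facet normal 0.320 -0.888 0.329
outer loop
vertex 2.572 -2.543 -0.002
vertex 3.713 -2.144 -0.036
vertex 3.055 -2.009 0.97
endloop
endfacet
facet normal -0.303 -0.135 0.944
outer loop
vertex 1.919 -1.754 0.642
vertex 3.055 -2.009 0.97
vertex 2.656 -0.868 1.005
endloop
endfacet
facet normal -0.999 0.028 0.037
outer loop
vertex 1.875 -1.732 -0.567
vertex 1.919 -1.754 0.642
vertex 1.927 -0.696 0.056
endloop
endfacet
facet normal -0.370 -0.101 -0.924
outer loop
vertex 2.984 -1.972 -0.985
vertex 1.875 -1.732 -0.567
vertex 2.585 -0.831 -0.95
endloop
endfacet
facet normal 0.714 -0.344 -0.610
outer loop
vertex 3.713 -2.144 -0.036
vertex 2.984 -1.972 -0.985
vertex 3.721 -1.086 -0.622
endloop
endfacet
facet normal 0.756 -0.365 0.543
outer loop
vertex 3.055 -2.009 0.97
vertex 3.713 -2.144 -0.036
vertex 3.765 -1.108 0.587
endloop
endfacet

endsolid


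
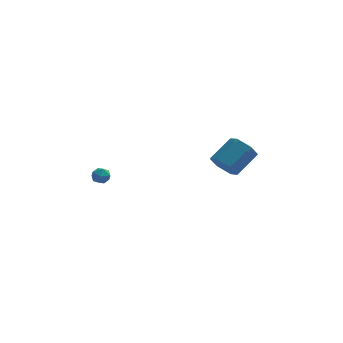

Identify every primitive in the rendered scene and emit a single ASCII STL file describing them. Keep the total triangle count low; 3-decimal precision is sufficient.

solid 
facet normal -0.638 -0.522 -0.566
outer loop
vertex 3.651 2.567 1.191
vertex 3.205 2.218 2.015
vertex 2.884 3.067 1.594
endloop
endfacet
facet normal 0.073 0.691 -0.719
outer loop
vertex 3.651 2.567 1.191
vertex 2.884 3.067 1.594
vertex 4.901 3.59 2.3
endloop
endfacet
facet normal 0.073 0.691 -0.719
outer loop
vertex 4.901 3.59 2.3
vertex 2.884 3.067 1.594
vertex 4.135 4.09 2.703
endloop
endfacet
facet normal 0.638 0.522 0.565
outer loop
vertex 4.901 3.59 2.3
vertex 4.135 4.09 2.703
vertex 4.455 3.242 3.125
endloop
endfacet
facet normal -0.638 -0.522 -0.566
outer loop
vertex 2.884 3.067 1.594
vertex 3.205 2.218 2.015
vertex 2.438 2.718 2.418
endloop
endfacet
facet normal -0.628 0.778 -0.010
outer loop
vertex 2.884 3.067 1.594
vertex 2.438 2.718 2.418
vertex 4.135 4.09 2.703
endloop
endfacet
facet normal -0.627 0.779 -0.012
outer loop
vertex 4.135 4.09 2.703
vertex 2.438 2.718 2.418
vertex 3.688 3.742 3.528
endloop
endfacet
facet normal 0.638 0.522 0.566
outer loop
vertex 4.135 4.09 2.703
vertex 3.688 3.742 3.528
vertex 4.455 3.242 3.125
endloop
endfacet
facet normal -0.638 -0.523 -0.565
outer loop
vertex 2.438 2.718 2.418
vertex 3.205 2.218 2.015
vertex 2.759 1.87 2.84
endloop
endfacet
facet normal -0.700 0.087 0.708
outer loop
vertex 2.438 2.718 2.418
vertex 2.759 1.87 2.84
vertex 3.688 3.742 3.528
endloop
endfacet
facet normal -0.700 0.087 0.709
outer loop
vertex 3.688 3.742 3.528
vertex 2.759 1.87 2.84
vertex 4.009 2.893 3.949
endloop
endfacet
facet normal 0.638 0.522 0.566
outer loop
vertex 3.688 3.742 3.528
vertex 4.009 2.893 3.949
vertex 4.455 3.242 3.125
endloop
endfacet
facet normal -0.638 -0.522 -0.565
outer loop
vertex 2.759 1.87 2.84
vertex 3.205 2.218 2.015
vertex 3.525 1.37 2.437
endloop
endfacet
facet normal -0.073 -0.691 0.719
outer loop
vertex 2.759 1.87 2.84
vertex 3.525 1.37 2.437
vertex 4.009 2.893 3.949
endloop
endfacet
facet normal -0.073 -0.691 0.719
outer loop
vertex 4.009 2.893 3.949
vertex 3.525 1.37 2.437
vertex 4.776 2.393 3.546
endloop
endfacet
facet normal 0.638 0.522 0.566
outer loop
vertex 4.009 2.893 3.949
vertex 4.776 2.393 3.546
vertex 4.455 3.242 3.125
endloop
endfacet
facet normal -0.638 -0.522 -0.566
outer loop
vertex 3.525 1.37 2.437
vertex 3.205 2.218 2.015
vertex 3.972 1.718 1.612
endloop
endfacet
facet normal 0.627 -0.779 0.011
outer loop
vertex 3.525 1.37 2.437
vertex 3.972 1.718 1.612
vertex 4.776 2.393 3.546
endloop
endfacet
facet normal 0.628 -0.778 0.010
outer loop
vertex 4.776 2.393 3.546
vertex 3.972 1.718 1.612
vertex 5.222 2.742 2.722
endloop
endfacet
facet normal 0.638 0.522 0.566
outer loop
vertex 4.776 2.393 3.546
vertex 5.222 2.742 2.722
vertex 4.455 3.242 3.125
endloop
endfacet
facet normal -0.638 -0.522 -0.566
outer loop
vertex 3.972 1.718 1.612
vertex 3.205 2.218 2.015
vertex 3.651 2.567 1.191
endloop
endfacet
facet normal 0.700 -0.087 -0.709
outer loop
vertex 3.972 1.718 1.612
vertex 3.651 2.567 1.191
vertex 5.222 2.742 2.722
endloop
endfacet
facet normal 0.700 -0.088 -0.709
outer loop
vertex 5.222 2.742 2.722
vertex 3.651 2.567 1.191
vertex 4.901 3.59 2.3
endloop
endfacet
facet normal 0.638 0.523 0.565
outer loop
vertex 5.222 2.742 2.722
vertex 4.901 3.59 2.3
vertex 4.455 3.242 3.125
endloop
endfacet
facet normal 0.201 0.954 0.224
outer loop
vertex -3.814 -0.39 2.973
vertex -4.012 -0.487 3.564
vertex -3.406 -0.58 3.415
endloop
endfacet
facet normal 0.640 0.714 -0.284
outer loop
vertex -3.814 -0.39 2.973
vertex -3.406 -0.58 3.415
vertex -3.384 -0.83 2.836
endloop
endfacet
facet normal 0.241 0.496 -0.834
outer loop
vertex -3.814 -0.39 2.973
vertex -3.384 -0.83 2.836
vertex -3.976 -0.892 2.628
endloop
endfacet
facet normal -0.443 0.601 -0.666
outer loop
vertex -3.814 -0.39 2.973
vertex -3.976 -0.892 2.628
vertex -4.364 -0.68 3.077
endloop
endfacet
facet normal -0.468 0.884 -0.012
outer loop
vertex -3.814 -0.39 2.973
vertex -4.364 -0.68 3.077
vertex -4.012 -0.487 3.564
endloop
endfacet
facet normal 0.989 0.147 -0.026
outer loop
vertex -3.384 -0.83 2.836
vertex -3.406 -0.58 3.415
vertex -3.316 -1.2 3.343
endloop
endfacet
facet normal 0.278 0.534 0.798
outer loop
vertex -3.406 -0.58 3.415
vertex -4.012 -0.487 3.564
vertex -3.704 -0.988 3.792
endloop
endfacet
facet normal -0.806 0.421 0.416
outer loop
vertex -4.012 -0.487 3.564
vertex -4.364 -0.68 3.077
vertex -4.296 -1.05 3.584
endloop
endfacet
facet normal -0.765 -0.036 -0.644
outer loop
vertex -4.364 -0.68 3.077
vertex -3.976 -0.892 2.628
vertex -4.274 -1.3 3.005
endloop
endfacet
facet normal 0.344 -0.206 -0.916
outer loop
vertex -3.976 -0.892 2.628
vertex -3.384 -0.83 2.836
vertex -3.668 -1.393 2.856
endloop
endfacet
facet normal 0.443 -0.601 0.666
outer loop
vertex -3.866 -1.49 3.447
vertex -3.316 -1.2 3.343
vertex -3.704 -0.988 3.792
endloop
endfacet
facet normal -0.241 -0.496 0.834
outer loop
vertex -3.866 -1.49 3.447
vertex -3.704 -0.988 3.792
vertex -4.296 -1.05 3.584
endloop
endfacet
facet normal -0.640 -0.714 0.284
outer loop
vertex -3.866 -1.49 3.447
vertex -4.296 -1.05 3.584
vertex -4.274 -1.3 3.005
endloop
endfacet
facet normal -0.201 -0.954 -0.224
outer loop
vertex -3.866 -1.49 3.447
vertex -4.274 -1.3 3.005
vertex -3.668 -1.393 2.856
endloop
endfacet
facet normal 0.468 -0.884 0.012
outer loop
vertex -3.866 -1.49 3.447
vertex -3.668 -1.393 2.856
vertex -3.316 -1.2 3.343
endloop
endfacet
facet normal 0.765 0.036 0.644
outer loop
vertex -3.704 -0.988 3.792
vertex -3.316 -1.2 3.343
vertex -3.406 -0.58 3.415
endloop
endfacet
facet normal -0.344 0.206 0.916
outer loop
vertex -4.296 -1.05 3.584
vertex -3.704 -0.988 3.792
vertex -4.012 -0.487 3.564
endloop
endfacet
facet normal -0.989 -0.147 0.026
outer loop
vertex -4.274 -1.3 3.005
vertex -4.296 -1.05 3.584
vertex -4.364 -0.68 3.077
endloop
endfacet
facet normal -0.278 -0.534 -0.798
outer loop
vertex -3.668 -1.393 2.856
vertex -4.274 -1.3 3.005
vertex -3.976 -0.892 2.628
endloop
endfacet
facet normal 0.806 -0.421 -0.416
outer loop
vertex -3.316 -1.2 3.343
vertex -3.668 -1.393 2.856
vertex -3.384 -0.83 2.836
endloop
endfacet

endsolid


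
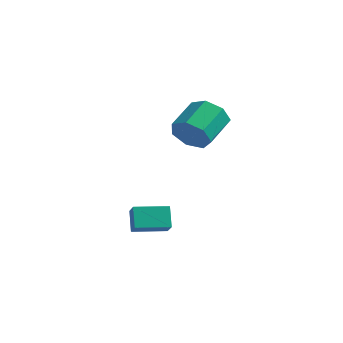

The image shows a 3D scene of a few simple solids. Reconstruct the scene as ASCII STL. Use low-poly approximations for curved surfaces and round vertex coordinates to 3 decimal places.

solid 
facet normal -0.625 0.495 -0.603
outer loop
vertex -3.181 -4.067 -2.485
vertex -2.046 -2.766 -2.593
vertex -2.644 -4.619 -3.495
endloop
endfacet
facet normal -0.656 -0.752 0.062
outer loop
vertex -1.994 -5.134 -2.867
vertex -3.181 -4.067 -2.485
vertex -2.644 -4.619 -3.495
endloop
endfacet
facet normal -0.625 0.495 -0.604
outer loop
vertex -2.644 -4.619 -3.495
vertex -2.046 -2.766 -2.593
vertex -1.509 -3.318 -3.602
endloop
endfacet
facet normal 0.423 -0.435 -0.795
outer loop
vertex -1.509 -3.318 -3.602
vertex -1.994 -5.134 -2.867
vertex -2.644 -4.619 -3.495
endloop
endfacet
facet normal -0.423 0.435 0.795
outer loop
vertex -3.181 -4.067 -2.485
vertex -1.396 -3.281 -1.965
vertex -2.046 -2.766 -2.593
endloop
endfacet
facet normal -0.656 -0.752 0.062
outer loop
vertex -2.531 -4.582 -1.858
vertex -3.181 -4.067 -2.485
vertex -1.994 -5.134 -2.867
endloop
endfacet
facet normal -0.423 0.434 0.795
outer loop
vertex -2.531 -4.582 -1.858
vertex -1.396 -3.281 -1.965
vertex -3.181 -4.067 -2.485
endloop
endfacet
facet normal 0.656 0.752 -0.062
outer loop
vertex -2.046 -2.766 -2.593
vertex -1.396 -3.281 -1.965
vertex -1.509 -3.318 -3.602
endloop
endfacet
facet normal 0.423 -0.435 -0.795
outer loop
vertex -0.859 -3.833 -2.975
vertex -1.994 -5.134 -2.867
vertex -1.509 -3.318 -3.602
endloop
endfacet
facet normal 0.656 0.752 -0.062
outer loop
vertex -1.509 -3.318 -3.602
vertex -1.396 -3.281 -1.965
vertex -0.859 -3.833 -2.975
endloop
endfacet
facet normal 0.625 -0.495 0.604
outer loop
vertex -0.859 -3.833 -2.975
vertex -2.531 -4.582 -1.858
vertex -1.994 -5.134 -2.867
endloop
endfacet
facet normal 0.625 -0.496 0.603
outer loop
vertex -1.396 -3.281 -1.965
vertex -2.531 -4.582 -1.858
vertex -0.859 -3.833 -2.975
endloop
endfacet
facet normal 0.082 -0.888 -0.452
outer loop
vertex -0.659 -1.691 1.471
vertex -1.041 -2.182 2.366
vertex -1.598 -1.798 1.511
endloop
endfacet
facet normal -0.089 0.446 -0.891
outer loop
vertex -0.659 -1.691 1.471
vertex -1.598 -1.798 1.511
vertex -0.817 0.014 2.34
endloop
endfacet
facet normal -0.089 0.446 -0.891
outer loop
vertex -0.817 0.014 2.34
vertex -1.598 -1.798 1.511
vertex -1.756 -0.094 2.38
endloop
endfacet
facet normal -0.083 0.888 0.453
outer loop
vertex -0.817 0.014 2.34
vertex -1.756 -0.094 2.38
vertex -1.199 -0.478 3.234
endloop
endfacet
facet normal 0.083 -0.888 -0.453
outer loop
vertex -1.598 -1.798 1.511
vertex -1.041 -2.182 2.366
vertex -2.117 -2.195 2.195
endloop
endfacet
facet normal -0.832 0.189 -0.522
outer loop
vertex -1.598 -1.798 1.511
vertex -2.117 -2.195 2.195
vertex -1.756 -0.094 2.38
endloop
endfacet
facet normal -0.832 0.189 -0.522
outer loop
vertex -1.756 -0.094 2.38
vertex -2.117 -2.195 2.195
vertex -2.275 -0.49 3.063
endloop
endfacet
facet normal -0.082 0.888 0.453
outer loop
vertex -1.756 -0.094 2.38
vertex -2.275 -0.49 3.063
vertex -1.199 -0.478 3.234
endloop
endfacet
facet normal 0.083 -0.888 -0.453
outer loop
vertex -2.117 -2.195 2.195
vertex -1.041 -2.182 2.366
vertex -1.826 -2.582 3.007
endloop
endfacet
facet normal -0.948 -0.210 0.240
outer loop
vertex -2.117 -2.195 2.195
vertex -1.826 -2.582 3.007
vertex -2.275 -0.49 3.063
endloop
endfacet
facet normal -0.948 -0.210 0.239
outer loop
vertex -2.275 -0.49 3.063
vertex -1.826 -2.582 3.007
vertex -1.984 -0.877 3.876
endloop
endfacet
facet normal -0.082 0.888 0.452
outer loop
vertex -2.275 -0.49 3.063
vertex -1.984 -0.877 3.876
vertex -1.199 -0.478 3.234
endloop
endfacet
facet normal 0.082 -0.888 -0.453
outer loop
vertex -1.826 -2.582 3.007
vertex -1.041 -2.182 2.366
vertex -0.944 -2.668 3.336
endloop
endfacet
facet normal -0.350 -0.451 0.821
outer loop
vertex -1.826 -2.582 3.007
vertex -0.944 -2.668 3.336
vertex -1.984 -0.877 3.876
endloop
endfacet
facet normal -0.350 -0.451 0.821
outer loop
vertex -1.984 -0.877 3.876
vertex -0.944 -2.668 3.336
vertex -1.102 -0.963 4.205
endloop
endfacet
facet normal -0.082 0.888 0.452
outer loop
vertex -1.984 -0.877 3.876
vertex -1.102 -0.963 4.205
vertex -1.199 -0.478 3.234
endloop
endfacet
facet normal 0.082 -0.888 -0.453
outer loop
vertex -0.944 -2.668 3.336
vertex -1.041 -2.182 2.366
vertex -0.135 -2.389 2.935
endloop
endfacet
facet normal 0.510 -0.352 0.784
outer loop
vertex -0.944 -2.668 3.336
vertex -0.135 -2.389 2.935
vertex -1.102 -0.963 4.205
endloop
endfacet
facet normal 0.510 -0.352 0.784
outer loop
vertex -1.102 -0.963 4.205
vertex -0.135 -2.389 2.935
vertex -0.293 -0.684 3.804
endloop
endfacet
facet normal -0.082 0.888 0.452
outer loop
vertex -1.102 -0.963 4.205
vertex -0.293 -0.684 3.804
vertex -1.199 -0.478 3.234
endloop
endfacet
facet normal 0.082 -0.888 -0.453
outer loop
vertex -0.135 -2.389 2.935
vertex -1.041 -2.182 2.366
vertex -0.008 -1.954 2.105
endloop
endfacet
facet normal 0.988 0.011 0.157
outer loop
vertex -0.135 -2.389 2.935
vertex -0.008 -1.954 2.105
vertex -0.293 -0.684 3.804
endloop
endfacet
facet normal 0.988 0.012 0.157
outer loop
vertex -0.293 -0.684 3.804
vertex -0.008 -1.954 2.105
vertex -0.166 -0.249 2.973
endloop
endfacet
facet normal -0.083 0.888 0.452
outer loop
vertex -0.293 -0.684 3.804
vertex -0.166 -0.249 2.973
vertex -1.199 -0.478 3.234
endloop
endfacet
facet normal 0.082 -0.888 -0.452
outer loop
vertex -0.008 -1.954 2.105
vertex -1.041 -2.182 2.366
vertex -0.659 -1.691 1.471
endloop
endfacet
facet normal 0.721 0.366 -0.588
outer loop
vertex -0.008 -1.954 2.105
vertex -0.659 -1.691 1.471
vertex -0.166 -0.249 2.973
endloop
endfacet
facet normal 0.720 0.367 -0.589
outer loop
vertex -0.166 -0.249 2.973
vertex -0.659 -1.691 1.471
vertex -0.817 0.014 2.34
endloop
endfacet
facet normal -0.082 0.888 0.453
outer loop
vertex -0.166 -0.249 2.973
vertex -0.817 0.014 2.34
vertex -1.199 -0.478 3.234
endloop
endfacet

endsolid


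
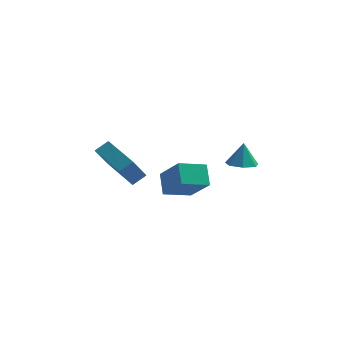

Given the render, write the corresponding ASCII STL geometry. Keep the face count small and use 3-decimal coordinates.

solid 
facet normal -0.554 0.473 -0.685
outer loop
vertex -1.71 -1.994 -0.018
vertex -0.478 -1.15 -0.431
vertex -1.384 -2.908 -0.912
endloop
endfacet
facet normal -0.795 -0.544 0.267
outer loop
vertex -0.282 -3.85 0.451
vertex -1.71 -1.994 -0.018
vertex -1.384 -2.908 -0.912
endloop
endfacet
facet normal -0.554 0.473 -0.685
outer loop
vertex -1.384 -2.908 -0.912
vertex -0.478 -1.15 -0.431
vertex -0.152 -2.065 -1.326
endloop
endfacet
facet normal 0.246 -0.693 -0.678
outer loop
vertex -0.152 -2.065 -1.326
vertex -0.282 -3.85 0.451
vertex -1.384 -2.908 -0.912
endloop
endfacet
facet normal -0.247 0.692 0.678
outer loop
vertex -1.71 -1.994 -0.018
vertex 0.624 -2.092 0.932
vertex -0.478 -1.15 -0.431
endloop
endfacet
facet normal -0.795 -0.544 0.267
outer loop
vertex -0.608 -2.935 1.346
vertex -1.71 -1.994 -0.018
vertex -0.282 -3.85 0.451
endloop
endfacet
facet normal -0.247 0.693 0.677
outer loop
vertex -0.608 -2.935 1.346
vertex 0.624 -2.092 0.932
vertex -1.71 -1.994 -0.018
endloop
endfacet
facet normal 0.795 0.544 -0.267
outer loop
vertex -0.478 -1.15 -0.431
vertex 0.624 -2.092 0.932
vertex -0.152 -2.065 -1.326
endloop
endfacet
facet normal 0.247 -0.693 -0.678
outer loop
vertex 0.95 -3.006 0.038
vertex -0.282 -3.85 0.451
vertex -0.152 -2.065 -1.326
endloop
endfacet
facet normal 0.795 0.545 -0.267
outer loop
vertex -0.152 -2.065 -1.326
vertex 0.624 -2.092 0.932
vertex 0.95 -3.006 0.038
endloop
endfacet
facet normal 0.554 -0.473 0.685
outer loop
vertex 0.95 -3.006 0.038
vertex -0.608 -2.935 1.346
vertex -0.282 -3.85 0.451
endloop
endfacet
facet normal 0.554 -0.473 0.685
outer loop
vertex 0.624 -2.092 0.932
vertex -0.608 -2.935 1.346
vertex 0.95 -3.006 0.038
endloop
endfacet
facet normal -0.663 -0.504 -0.553
outer loop
vertex -3.319 -3.934 1.028
vertex -4.872 -2.466 1.553
vertex -2.879 -2.963 -0.385
endloop
endfacet
facet normal 0.706 -0.667 -0.239
outer loop
vertex -2.288 -2.514 0.107
vertex -3.319 -3.934 1.028
vertex -2.879 -2.963 -0.385
endloop
endfacet
facet normal -0.663 -0.504 -0.553
outer loop
vertex -2.879 -2.963 -0.385
vertex -4.872 -2.466 1.553
vertex -4.431 -1.495 0.139
endloop
endfacet
facet normal 0.249 0.548 -0.799
outer loop
vertex -4.431 -1.495 0.139
vertex -2.288 -2.514 0.107
vertex -2.879 -2.963 -0.385
endloop
endfacet
facet normal -0.248 -0.548 0.799
outer loop
vertex -3.319 -3.934 1.028
vertex -4.281 -2.017 2.045
vertex -4.872 -2.466 1.553
endloop
endfacet
facet normal 0.706 -0.667 -0.238
outer loop
vertex -2.729 -3.485 1.521
vertex -3.319 -3.934 1.028
vertex -2.288 -2.514 0.107
endloop
endfacet
facet normal -0.249 -0.549 0.798
outer loop
vertex -2.729 -3.485 1.521
vertex -4.281 -2.017 2.045
vertex -3.319 -3.934 1.028
endloop
endfacet
facet normal -0.705 0.667 0.238
outer loop
vertex -4.872 -2.466 1.553
vertex -4.281 -2.017 2.045
vertex -4.431 -1.495 0.139
endloop
endfacet
facet normal 0.249 0.549 -0.798
outer loop
vertex -3.841 -1.046 0.632
vertex -2.288 -2.514 0.107
vertex -4.431 -1.495 0.139
endloop
endfacet
facet normal -0.706 0.667 0.238
outer loop
vertex -4.431 -1.495 0.139
vertex -4.281 -2.017 2.045
vertex -3.841 -1.046 0.632
endloop
endfacet
facet normal 0.663 0.504 0.553
outer loop
vertex -3.841 -1.046 0.632
vertex -2.729 -3.485 1.521
vertex -2.288 -2.514 0.107
endloop
endfacet
facet normal 0.663 0.504 0.553
outer loop
vertex -4.281 -2.017 2.045
vertex -2.729 -3.485 1.521
vertex -3.841 -1.046 0.632
endloop
endfacet
facet normal -0.025 -0.241 -0.970
outer loop
vertex 3.269 -3.673 1.885
vertex 2.544 -3.318 1.815
vertex 3.279 -2.991 1.715
endloop
endfacet
facet normal 0.885 0.100 0.455
outer loop
vertex 3.269 -3.673 1.885
vertex 3.279 -2.991 1.715
vertex 2.576 -3.002 3.085
endloop
endfacet
facet normal -0.024 -0.242 -0.970
outer loop
vertex 3.279 -2.991 1.715
vertex 2.544 -3.318 1.815
vertex 2.736 -2.555 1.62
endloop
endfacet
facet normal 0.566 0.769 0.297
outer loop
vertex 3.279 -2.991 1.715
vertex 2.736 -2.555 1.62
vertex 2.576 -3.002 3.085
endloop
endfacet
facet normal -0.024 -0.242 -0.970
outer loop
vertex 2.736 -2.555 1.62
vertex 2.544 -3.318 1.815
vertex 2.048 -2.694 1.672
endloop
endfacet
facet normal -0.171 0.947 0.270
outer loop
vertex 2.736 -2.555 1.62
vertex 2.048 -2.694 1.672
vertex 2.576 -3.002 3.085
endloop
endfacet
facet normal -0.024 -0.241 -0.970
outer loop
vertex 2.048 -2.694 1.672
vertex 2.544 -3.318 1.815
vertex 1.735 -3.302 1.831
endloop
endfacet
facet normal -0.770 0.500 0.397
outer loop
vertex 2.048 -2.694 1.672
vertex 1.735 -3.302 1.831
vertex 2.576 -3.002 3.085
endloop
endfacet
facet normal -0.024 -0.240 -0.970
outer loop
vertex 1.735 -3.302 1.831
vertex 2.544 -3.318 1.815
vertex 2.03 -3.922 1.977
endloop
endfacet
facet normal -0.780 -0.235 0.580
outer loop
vertex 1.735 -3.302 1.831
vertex 2.03 -3.922 1.977
vertex 2.576 -3.002 3.085
endloop
endfacet
facet normal -0.023 -0.241 -0.970
outer loop
vertex 2.03 -3.922 1.977
vertex 2.544 -3.318 1.815
vertex 2.713 -4.088 2.002
endloop
endfacet
facet normal -0.196 -0.705 0.682
outer loop
vertex 2.03 -3.922 1.977
vertex 2.713 -4.088 2.002
vertex 2.576 -3.002 3.085
endloop
endfacet
facet normal -0.024 -0.241 -0.970
outer loop
vertex 2.713 -4.088 2.002
vertex 2.544 -3.318 1.815
vertex 3.269 -3.673 1.885
endloop
endfacet
facet normal 0.547 -0.556 0.626
outer loop
vertex 2.713 -4.088 2.002
vertex 3.269 -3.673 1.885
vertex 2.576 -3.002 3.085
endloop
endfacet

endsolid


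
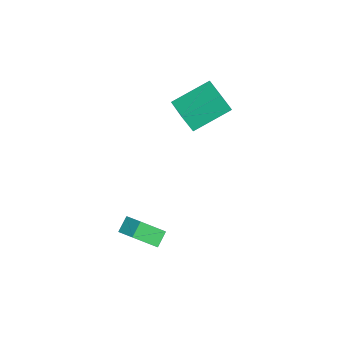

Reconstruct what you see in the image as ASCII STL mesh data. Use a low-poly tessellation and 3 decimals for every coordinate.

solid 
facet normal -0.501 0.770 0.395
outer loop
vertex -1.83 3.299 2.422
vertex -0.715 3.953 2.561
vertex -1.977 3.793 1.272
endloop
endfacet
facet normal -0.857 -0.503 -0.107
outer loop
vertex -0.945 2.207 0.459
vertex -1.83 3.299 2.422
vertex -1.977 3.793 1.272
endloop
endfacet
facet normal -0.501 0.770 0.395
outer loop
vertex -1.977 3.793 1.272
vertex -0.715 3.953 2.561
vertex -0.862 4.447 1.412
endloop
endfacet
facet normal -0.116 0.392 -0.912
outer loop
vertex -0.862 4.447 1.412
vertex -0.945 2.207 0.459
vertex -1.977 3.793 1.272
endloop
endfacet
facet normal 0.116 -0.392 0.913
outer loop
vertex -1.83 3.299 2.422
vertex 0.317 2.367 1.748
vertex -0.715 3.953 2.561
endloop
endfacet
facet normal -0.858 -0.503 -0.107
outer loop
vertex -0.798 1.713 1.608
vertex -1.83 3.299 2.422
vertex -0.945 2.207 0.459
endloop
endfacet
facet normal 0.116 -0.393 0.912
outer loop
vertex -0.798 1.713 1.608
vertex 0.317 2.367 1.748
vertex -1.83 3.299 2.422
endloop
endfacet
facet normal 0.858 0.503 0.107
outer loop
vertex -0.715 3.953 2.561
vertex 0.317 2.367 1.748
vertex -0.862 4.447 1.412
endloop
endfacet
facet normal -0.116 0.392 -0.912
outer loop
vertex 0.17 2.861 0.598
vertex -0.945 2.207 0.459
vertex -0.862 4.447 1.412
endloop
endfacet
facet normal 0.858 0.503 0.107
outer loop
vertex -0.862 4.447 1.412
vertex 0.317 2.367 1.748
vertex 0.17 2.861 0.598
endloop
endfacet
facet normal 0.501 -0.770 -0.395
outer loop
vertex 0.17 2.861 0.598
vertex -0.798 1.713 1.608
vertex -0.945 2.207 0.459
endloop
endfacet
facet normal 0.501 -0.770 -0.395
outer loop
vertex 0.317 2.367 1.748
vertex -0.798 1.713 1.608
vertex 0.17 2.861 0.598
endloop
endfacet
facet normal -0.763 0.293 0.576
outer loop
vertex 2.977 0.302 -3.34
vertex 3.632 1.055 -2.855
vertex 2.564 1.36 -4.424
endloop
endfacet
facet normal -0.590 -0.678 -0.437
outer loop
vertex 3.228 1.105 -4.925
vertex 2.977 0.302 -3.34
vertex 2.564 1.36 -4.424
endloop
endfacet
facet normal -0.763 0.292 0.576
outer loop
vertex 2.564 1.36 -4.424
vertex 3.632 1.055 -2.855
vertex 3.219 2.113 -3.938
endloop
endfacet
facet normal -0.262 0.674 -0.691
outer loop
vertex 3.219 2.113 -3.938
vertex 3.228 1.105 -4.925
vertex 2.564 1.36 -4.424
endloop
endfacet
facet normal 0.263 -0.674 0.691
outer loop
vertex 2.977 0.302 -3.34
vertex 4.296 0.8 -3.356
vertex 3.632 1.055 -2.855
endloop
endfacet
facet normal -0.591 -0.678 -0.437
outer loop
vertex 3.641 0.047 -3.842
vertex 2.977 0.302 -3.34
vertex 3.228 1.105 -4.925
endloop
endfacet
facet normal 0.263 -0.674 0.690
outer loop
vertex 3.641 0.047 -3.842
vertex 4.296 0.8 -3.356
vertex 2.977 0.302 -3.34
endloop
endfacet
facet normal 0.590 0.678 0.437
outer loop
vertex 3.632 1.055 -2.855
vertex 4.296 0.8 -3.356
vertex 3.219 2.113 -3.938
endloop
endfacet
facet normal -0.263 0.674 -0.690
outer loop
vertex 3.883 1.858 -4.44
vertex 3.228 1.105 -4.925
vertex 3.219 2.113 -3.938
endloop
endfacet
facet normal 0.591 0.678 0.437
outer loop
vertex 3.219 2.113 -3.938
vertex 4.296 0.8 -3.356
vertex 3.883 1.858 -4.44
endloop
endfacet
facet normal 0.763 -0.292 -0.577
outer loop
vertex 3.883 1.858 -4.44
vertex 3.641 0.047 -3.842
vertex 3.228 1.105 -4.925
endloop
endfacet
facet normal 0.763 -0.292 -0.576
outer loop
vertex 4.296 0.8 -3.356
vertex 3.641 0.047 -3.842
vertex 3.883 1.858 -4.44
endloop
endfacet

endsolid


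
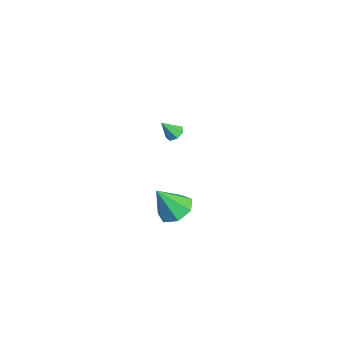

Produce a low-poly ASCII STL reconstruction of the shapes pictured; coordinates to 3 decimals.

solid 
facet normal -0.000 0.598 -0.801
outer loop
vertex 4.049 4.007 2.911
vertex 3.49 3.98 2.891
vertex 3.812 4.347 3.165
endloop
endfacet
facet normal 0.802 0.122 0.585
outer loop
vertex 4.049 4.007 2.911
vertex 3.812 4.347 3.165
vertex 3.49 3.28 3.829
endloop
endfacet
facet normal -0.000 0.598 -0.801
outer loop
vertex 3.812 4.347 3.165
vertex 3.49 3.98 2.891
vertex 3.333 4.411 3.213
endloop
endfacet
facet normal 0.151 0.489 0.859
outer loop
vertex 3.812 4.347 3.165
vertex 3.333 4.411 3.213
vertex 3.49 3.28 3.829
endloop
endfacet
facet normal 0.000 0.599 -0.801
outer loop
vertex 3.333 4.411 3.213
vertex 3.49 3.98 2.891
vertex 2.972 4.15 3.018
endloop
endfacet
facet normal -0.615 0.309 0.725
outer loop
vertex 3.333 4.411 3.213
vertex 2.972 4.15 3.018
vertex 3.49 3.28 3.829
endloop
endfacet
facet normal -0.000 0.598 -0.802
outer loop
vertex 2.972 4.15 3.018
vertex 3.49 3.98 2.891
vertex 3.0 3.761 2.728
endloop
endfacet
facet normal -0.917 -0.279 0.286
outer loop
vertex 2.972 4.15 3.018
vertex 3.0 3.761 2.728
vertex 3.49 3.28 3.829
endloop
endfacet
facet normal -0.000 0.597 -0.802
outer loop
vertex 3.0 3.761 2.728
vertex 3.49 3.98 2.891
vertex 3.398 3.537 2.561
endloop
endfacet
facet normal -0.528 -0.839 -0.132
outer loop
vertex 3.0 3.761 2.728
vertex 3.398 3.537 2.561
vertex 3.49 3.28 3.829
endloop
endfacet
facet normal -0.000 0.597 -0.802
outer loop
vertex 3.398 3.537 2.561
vertex 3.49 3.98 2.891
vertex 3.864 3.646 2.642
endloop
endfacet
facet normal 0.257 -0.943 -0.210
outer loop
vertex 3.398 3.537 2.561
vertex 3.864 3.646 2.642
vertex 3.49 3.28 3.829
endloop
endfacet
facet normal -0.000 0.598 -0.802
outer loop
vertex 3.864 3.646 2.642
vertex 3.49 3.98 2.891
vertex 4.049 4.007 2.911
endloop
endfacet
facet normal 0.850 -0.516 0.109
outer loop
vertex 3.864 3.646 2.642
vertex 4.049 4.007 2.911
vertex 3.49 3.28 3.829
endloop
endfacet
facet normal -0.009 0.514 -0.858
outer loop
vertex 3.305 4.205 -4.54
vertex 2.211 4.294 -4.475
vertex 2.979 4.973 -4.076
endloop
endfacet
facet normal 0.849 0.043 0.526
outer loop
vertex 3.305 4.205 -4.54
vertex 2.979 4.973 -4.076
vertex 2.229 3.246 -2.725
endloop
endfacet
facet normal -0.009 0.514 -0.858
outer loop
vertex 2.979 4.973 -4.076
vertex 2.211 4.294 -4.475
vertex 2.074 5.23 -3.913
endloop
endfacet
facet normal 0.290 0.508 0.811
outer loop
vertex 2.979 4.973 -4.076
vertex 2.074 5.23 -3.913
vertex 2.229 3.246 -2.725
endloop
endfacet
facet normal -0.009 0.514 -0.858
outer loop
vertex 2.074 5.23 -3.913
vertex 2.211 4.294 -4.475
vertex 1.272 4.782 -4.173
endloop
endfacet
facet normal -0.484 0.421 0.767
outer loop
vertex 2.074 5.23 -3.913
vertex 1.272 4.782 -4.173
vertex 2.229 3.246 -2.725
endloop
endfacet
facet normal -0.009 0.514 -0.858
outer loop
vertex 1.272 4.782 -4.173
vertex 2.211 4.294 -4.475
vertex 1.177 3.967 -4.66
endloop
endfacet
facet normal -0.891 -0.152 0.428
outer loop
vertex 1.272 4.782 -4.173
vertex 1.177 3.967 -4.66
vertex 2.229 3.246 -2.725
endloop
endfacet
facet normal -0.009 0.514 -0.858
outer loop
vertex 1.177 3.967 -4.66
vertex 2.211 4.294 -4.475
vertex 1.86 3.398 -5.008
endloop
endfacet
facet normal -0.624 -0.780 0.049
outer loop
vertex 1.177 3.967 -4.66
vertex 1.86 3.398 -5.008
vertex 2.229 3.246 -2.725
endloop
endfacet
facet normal -0.010 0.514 -0.858
outer loop
vertex 1.86 3.398 -5.008
vertex 2.211 4.294 -4.475
vertex 2.807 3.504 -4.955
endloop
endfacet
facet normal 0.116 -0.990 -0.085
outer loop
vertex 1.86 3.398 -5.008
vertex 2.807 3.504 -4.955
vertex 2.229 3.246 -2.725
endloop
endfacet
facet normal -0.009 0.514 -0.858
outer loop
vertex 2.807 3.504 -4.955
vertex 2.211 4.294 -4.475
vertex 3.305 4.205 -4.54
endloop
endfacet
facet normal 0.771 -0.624 0.128
outer loop
vertex 2.807 3.504 -4.955
vertex 3.305 4.205 -4.54
vertex 2.229 3.246 -2.725
endloop
endfacet

endsolid


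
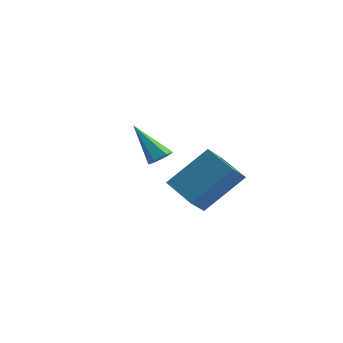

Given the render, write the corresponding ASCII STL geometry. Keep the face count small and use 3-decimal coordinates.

solid 
facet normal 0.655 0.050 -0.754
outer loop
vertex -2.221 0.719 0.199
vertex -2.618 0.867 -0.136
vertex -2.337 1.242 0.133
endloop
endfacet
facet normal 0.547 0.223 0.807
outer loop
vertex -2.221 0.719 0.199
vertex -2.337 1.242 0.133
vertex -3.862 0.773 1.296
endloop
endfacet
facet normal 0.655 0.050 -0.754
outer loop
vertex -2.337 1.242 0.133
vertex -2.618 0.867 -0.136
vertex -2.734 1.391 -0.202
endloop
endfacet
facet normal 0.015 0.920 0.391
outer loop
vertex -2.337 1.242 0.133
vertex -2.734 1.391 -0.202
vertex -3.862 0.773 1.296
endloop
endfacet
facet normal 0.656 0.050 -0.753
outer loop
vertex -2.734 1.391 -0.202
vertex -2.618 0.867 -0.136
vertex -3.014 1.016 -0.471
endloop
endfacet
facet normal -0.689 0.685 -0.237
outer loop
vertex -2.734 1.391 -0.202
vertex -3.014 1.016 -0.471
vertex -3.862 0.773 1.296
endloop
endfacet
facet normal 0.656 0.050 -0.753
outer loop
vertex -3.014 1.016 -0.471
vertex -2.618 0.867 -0.136
vertex -2.898 0.493 -0.405
endloop
endfacet
facet normal -0.860 -0.247 -0.447
outer loop
vertex -3.014 1.016 -0.471
vertex -2.898 0.493 -0.405
vertex -3.862 0.773 1.296
endloop
endfacet
facet normal 0.656 0.050 -0.753
outer loop
vertex -2.898 0.493 -0.405
vertex -2.618 0.867 -0.136
vertex -2.502 0.344 -0.07
endloop
endfacet
facet normal -0.329 -0.944 -0.031
outer loop
vertex -2.898 0.493 -0.405
vertex -2.502 0.344 -0.07
vertex -3.862 0.773 1.296
endloop
endfacet
facet normal 0.655 0.050 -0.754
outer loop
vertex -2.502 0.344 -0.07
vertex -2.618 0.867 -0.136
vertex -2.221 0.719 0.199
endloop
endfacet
facet normal 0.375 -0.709 0.597
outer loop
vertex -2.502 0.344 -0.07
vertex -2.221 0.719 0.199
vertex -3.862 0.773 1.296
endloop
endfacet
facet normal -0.420 -0.580 -0.698
outer loop
vertex -0.091 -1.898 0.085
vertex -0.146 -1.091 -0.553
vertex 1.295 -2.239 -0.466
endloop
endfacet
facet normal 0.053 -0.783 0.619
outer loop
vertex 2.186 -1.009 1.013
vertex -0.091 -1.898 0.085
vertex 1.295 -2.239 -0.466
endloop
endfacet
facet normal -0.420 -0.580 -0.698
outer loop
vertex 1.295 -2.239 -0.466
vertex -0.146 -1.091 -0.553
vertex 1.24 -1.432 -1.104
endloop
endfacet
facet normal 0.906 -0.223 -0.360
outer loop
vertex 1.24 -1.432 -1.104
vertex 2.186 -1.009 1.013
vertex 1.295 -2.239 -0.466
endloop
endfacet
facet normal -0.906 0.223 0.360
outer loop
vertex -0.091 -1.898 0.085
vertex 0.745 0.139 0.926
vertex -0.146 -1.091 -0.553
endloop
endfacet
facet normal 0.053 -0.783 0.619
outer loop
vertex 0.8 -0.668 1.564
vertex -0.091 -1.898 0.085
vertex 2.186 -1.009 1.013
endloop
endfacet
facet normal -0.906 0.223 0.360
outer loop
vertex 0.8 -0.668 1.564
vertex 0.745 0.139 0.926
vertex -0.091 -1.898 0.085
endloop
endfacet
facet normal -0.053 0.783 -0.619
outer loop
vertex -0.146 -1.091 -0.553
vertex 0.745 0.139 0.926
vertex 1.24 -1.432 -1.104
endloop
endfacet
facet normal 0.906 -0.223 -0.360
outer loop
vertex 2.131 -0.202 0.375
vertex 2.186 -1.009 1.013
vertex 1.24 -1.432 -1.104
endloop
endfacet
facet normal -0.053 0.783 -0.619
outer loop
vertex 1.24 -1.432 -1.104
vertex 0.745 0.139 0.926
vertex 2.131 -0.202 0.375
endloop
endfacet
facet normal 0.420 0.580 0.698
outer loop
vertex 2.131 -0.202 0.375
vertex 0.8 -0.668 1.564
vertex 2.186 -1.009 1.013
endloop
endfacet
facet normal 0.420 0.580 0.698
outer loop
vertex 0.745 0.139 0.926
vertex 0.8 -0.668 1.564
vertex 2.131 -0.202 0.375
endloop
endfacet

endsolid


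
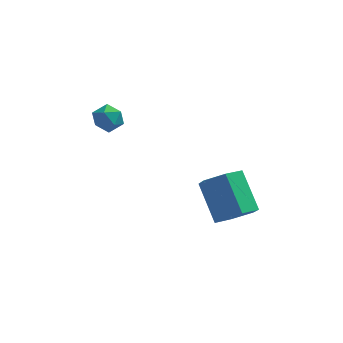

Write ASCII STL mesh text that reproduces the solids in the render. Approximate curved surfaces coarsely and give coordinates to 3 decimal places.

solid 
facet normal 0.019 0.947 0.321
outer loop
vertex -2.688 1.327 1.639
vertex -2.457 1.12 2.236
vertex -2.025 1.278 1.744
endloop
endfacet
facet normal 0.128 0.914 -0.385
outer loop
vertex -2.688 1.327 1.639
vertex -2.025 1.278 1.744
vertex -2.29 1.07 1.161
endloop
endfacet
facet normal -0.435 0.590 -0.680
outer loop
vertex -2.688 1.327 1.639
vertex -2.29 1.07 1.161
vertex -2.884 0.784 1.293
endloop
endfacet
facet normal -0.892 0.423 -0.159
outer loop
vertex -2.688 1.327 1.639
vertex -2.884 0.784 1.293
vertex -2.988 0.815 1.957
endloop
endfacet
facet normal -0.611 0.644 0.460
outer loop
vertex -2.688 1.327 1.639
vertex -2.988 0.815 1.957
vertex -2.457 1.12 2.236
endloop
endfacet
facet normal 0.703 0.506 -0.500
outer loop
vertex -2.29 1.07 1.161
vertex -2.025 1.278 1.744
vertex -1.812 0.705 1.463
endloop
endfacet
facet normal 0.526 0.559 0.641
outer loop
vertex -2.025 1.278 1.744
vertex -2.457 1.12 2.236
vertex -1.916 0.736 2.127
endloop
endfacet
facet normal -0.495 0.069 0.866
outer loop
vertex -2.457 1.12 2.236
vertex -2.988 0.815 1.957
vertex -2.51 0.45 2.259
endloop
endfacet
facet normal -0.949 -0.286 -0.135
outer loop
vertex -2.988 0.815 1.957
vertex -2.884 0.784 1.293
vertex -2.775 0.242 1.676
endloop
endfacet
facet normal -0.209 -0.017 -0.978
outer loop
vertex -2.884 0.784 1.293
vertex -2.29 1.07 1.161
vertex -2.343 0.4 1.184
endloop
endfacet
facet normal 0.892 -0.423 0.159
outer loop
vertex -2.112 0.193 1.781
vertex -1.812 0.705 1.463
vertex -1.916 0.736 2.127
endloop
endfacet
facet normal 0.435 -0.590 0.680
outer loop
vertex -2.112 0.193 1.781
vertex -1.916 0.736 2.127
vertex -2.51 0.45 2.259
endloop
endfacet
facet normal -0.128 -0.914 0.385
outer loop
vertex -2.112 0.193 1.781
vertex -2.51 0.45 2.259
vertex -2.775 0.242 1.676
endloop
endfacet
facet normal -0.019 -0.947 -0.321
outer loop
vertex -2.112 0.193 1.781
vertex -2.775 0.242 1.676
vertex -2.343 0.4 1.184
endloop
endfacet
facet normal 0.611 -0.644 -0.460
outer loop
vertex -2.112 0.193 1.781
vertex -2.343 0.4 1.184
vertex -1.812 0.705 1.463
endloop
endfacet
facet normal 0.949 0.286 0.135
outer loop
vertex -1.916 0.736 2.127
vertex -1.812 0.705 1.463
vertex -2.025 1.278 1.744
endloop
endfacet
facet normal 0.209 0.017 0.978
outer loop
vertex -2.51 0.45 2.259
vertex -1.916 0.736 2.127
vertex -2.457 1.12 2.236
endloop
endfacet
facet normal -0.703 -0.506 0.500
outer loop
vertex -2.775 0.242 1.676
vertex -2.51 0.45 2.259
vertex -2.988 0.815 1.957
endloop
endfacet
facet normal -0.526 -0.559 -0.641
outer loop
vertex -2.343 0.4 1.184
vertex -2.775 0.242 1.676
vertex -2.884 0.784 1.293
endloop
endfacet
facet normal 0.495 -0.069 -0.866
outer loop
vertex -1.812 0.705 1.463
vertex -2.343 0.4 1.184
vertex -2.29 1.07 1.161
endloop
endfacet
facet normal 0.356 -0.662 -0.659
outer loop
vertex 3.26 -0.176 -2.589
vertex 2.443 -0.219 -2.987
vertex 3.055 0.392 -3.27
endloop
endfacet
facet normal 0.907 0.415 0.073
outer loop
vertex 3.26 -0.176 -2.589
vertex 3.055 0.392 -3.27
vertex 2.595 1.063 -1.356
endloop
endfacet
facet normal 0.907 0.416 0.072
outer loop
vertex 2.595 1.063 -1.356
vertex 3.055 0.392 -3.27
vertex 2.389 1.63 -2.037
endloop
endfacet
facet normal -0.356 0.663 0.659
outer loop
vertex 2.595 1.063 -1.356
vertex 2.389 1.63 -2.037
vertex 1.777 1.019 -1.753
endloop
endfacet
facet normal 0.356 -0.662 -0.659
outer loop
vertex 3.055 0.392 -3.27
vertex 2.443 -0.219 -2.987
vertex 2.237 0.348 -3.668
endloop
endfacet
facet normal 0.257 0.748 -0.612
outer loop
vertex 3.055 0.392 -3.27
vertex 2.237 0.348 -3.668
vertex 2.389 1.63 -2.037
endloop
endfacet
facet normal 0.258 0.748 -0.612
outer loop
vertex 2.389 1.63 -2.037
vertex 2.237 0.348 -3.668
vertex 1.572 1.587 -2.434
endloop
endfacet
facet normal -0.355 0.662 0.659
outer loop
vertex 2.389 1.63 -2.037
vertex 1.572 1.587 -2.434
vertex 1.777 1.019 -1.753
endloop
endfacet
facet normal 0.356 -0.663 -0.659
outer loop
vertex 2.237 0.348 -3.668
vertex 2.443 -0.219 -2.987
vertex 1.625 -0.263 -3.384
endloop
endfacet
facet normal -0.649 0.333 -0.684
outer loop
vertex 2.237 0.348 -3.668
vertex 1.625 -0.263 -3.384
vertex 1.572 1.587 -2.434
endloop
endfacet
facet normal -0.649 0.333 -0.684
outer loop
vertex 1.572 1.587 -2.434
vertex 1.625 -0.263 -3.384
vertex 0.96 0.976 -2.151
endloop
endfacet
facet normal -0.356 0.662 0.659
outer loop
vertex 1.572 1.587 -2.434
vertex 0.96 0.976 -2.151
vertex 1.777 1.019 -1.753
endloop
endfacet
facet normal 0.356 -0.663 -0.659
outer loop
vertex 1.625 -0.263 -3.384
vertex 2.443 -0.219 -2.987
vertex 1.831 -0.83 -2.703
endloop
endfacet
facet normal -0.907 -0.415 -0.072
outer loop
vertex 1.625 -0.263 -3.384
vertex 1.831 -0.83 -2.703
vertex 0.96 0.976 -2.151
endloop
endfacet
facet normal -0.907 -0.415 -0.073
outer loop
vertex 0.96 0.976 -2.151
vertex 1.831 -0.83 -2.703
vertex 1.165 0.408 -1.47
endloop
endfacet
facet normal -0.356 0.662 0.659
outer loop
vertex 0.96 0.976 -2.151
vertex 1.165 0.408 -1.47
vertex 1.777 1.019 -1.753
endloop
endfacet
facet normal 0.355 -0.662 -0.659
outer loop
vertex 1.831 -0.83 -2.703
vertex 2.443 -0.219 -2.987
vertex 2.648 -0.787 -2.306
endloop
endfacet
facet normal -0.258 -0.748 0.612
outer loop
vertex 1.831 -0.83 -2.703
vertex 2.648 -0.787 -2.306
vertex 1.165 0.408 -1.47
endloop
endfacet
facet normal -0.258 -0.748 0.612
outer loop
vertex 1.165 0.408 -1.47
vertex 2.648 -0.787 -2.306
vertex 1.983 0.452 -1.072
endloop
endfacet
facet normal -0.356 0.662 0.659
outer loop
vertex 1.165 0.408 -1.47
vertex 1.983 0.452 -1.072
vertex 1.777 1.019 -1.753
endloop
endfacet
facet normal 0.356 -0.662 -0.659
outer loop
vertex 2.648 -0.787 -2.306
vertex 2.443 -0.219 -2.987
vertex 3.26 -0.176 -2.589
endloop
endfacet
facet normal 0.649 -0.333 0.684
outer loop
vertex 2.648 -0.787 -2.306
vertex 3.26 -0.176 -2.589
vertex 1.983 0.452 -1.072
endloop
endfacet
facet normal 0.649 -0.332 0.684
outer loop
vertex 1.983 0.452 -1.072
vertex 3.26 -0.176 -2.589
vertex 2.595 1.063 -1.356
endloop
endfacet
facet normal -0.356 0.663 0.659
outer loop
vertex 1.983 0.452 -1.072
vertex 2.595 1.063 -1.356
vertex 1.777 1.019 -1.753
endloop
endfacet

endsolid
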